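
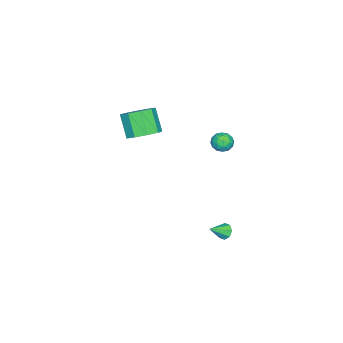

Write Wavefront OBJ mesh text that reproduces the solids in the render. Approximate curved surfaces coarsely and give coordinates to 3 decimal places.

v -4.1 1.538 0.723
v -3.682 1.789 1.187
v -3.258 1.371 0.053
v -2.84 1.622 0.517
v -3.142 1.03 0.622
v -3.663 1.133 1.036
v -3.277 2.027 0.204
v -3.798 2.13 0.618
v -3.174 2.091 0.866
v -3.09 1.475 1.124
v -3.85 1.685 0.116
v -3.766 1.069 0.374
v -3.965 1.678 1.014
v -2.975 1.482 0.226
v -3.153 1.134 0.288
v -2.907 1.282 0.561
v -3.954 1.292 0.925
v -3.708 1.44 1.197
v -3.39 0.994 0.866
v -3.232 1.72 0.043
v -2.986 1.868 0.315
v -4.033 1.878 0.679
v -3.787 2.026 0.952
v -3.55 2.166 0.374
v -3.42 2.003 1.098
v -2.925 1.905 0.704
v -3.183 2.143 0.52
v -3.489 2.203 0.763
v -3.371 1.641 1.249
v -2.876 1.543 0.856
v -3.054 1.195 0.917
v -3.36 1.256 1.161
v -3.072 1.819 1.061
v -4.064 1.617 0.384
v -3.569 1.519 -0.009
v -3.58 1.904 0.079
v -3.886 1.965 0.323
v -4.015 1.255 0.536
v -3.52 1.157 0.142
v -3.451 0.957 0.477
v -3.757 1.017 0.72
v -3.868 1.341 0.179
v -3.351 -3.053 -0.204
v -2.707 -2.529 0.406
v -3.366 -3.244 1.714
v -4.009 -3.767 1.104
v -3.3 -2.161 0.308
v -3.959 -2.875 1.617
v -3.916 -2.21 -0.029
v -4.575 -2.925 1.28
v -4.268 -2.653 -0.448
v -4.927 -3.368 0.86
v -4.191 -3.284 -0.753
v -4.85 -3.998 0.555
v -3.72 -3.806 -0.802
v -4.379 -4.52 0.507
v -3.077 -3.976 -0.57
v -3.736 -4.69 0.738
v -2.561 -3.714 -0.168
v -3.22 -4.428 1.141
v -2.415 -3.142 0.218
v -3.074 -3.857 1.526
v 1.306 3.851 -2.419
v 1.671 4.004 -2.756
v 2.094 3.329 -1.801
v 1.615 4.267 -2.462
v 1.378 4.286 -2.143
v 1.098 4.05 -1.986
v 0.94 3.698 -2.083
v 0.997 3.435 -2.376
v 1.234 3.416 -2.695
v 1.514 3.652 -2.852
f 1 38 17
f 38 12 41
f 17 41 6
f 38 41 17
f 1 17 13
f 17 6 18
f 13 18 2
f 17 18 13
f 1 13 22
f 13 2 23
f 22 23 8
f 13 23 22
f 1 22 34
f 22 8 37
f 34 37 11
f 22 37 34
f 1 34 38
f 34 11 42
f 38 42 12
f 34 42 38
f 2 18 29
f 18 6 32
f 29 32 10
f 18 32 29
f 6 41 19
f 41 12 40
f 19 40 5
f 41 40 19
f 12 42 39
f 42 11 35
f 39 35 3
f 42 35 39
f 11 37 36
f 37 8 24
f 36 24 7
f 37 24 36
f 8 23 28
f 23 2 25
f 28 25 9
f 23 25 28
f 4 30 16
f 30 10 31
f 16 31 5
f 30 31 16
f 4 16 14
f 16 5 15
f 14 15 3
f 16 15 14
f 4 14 21
f 14 3 20
f 21 20 7
f 14 20 21
f 4 21 26
f 21 7 27
f 26 27 9
f 21 27 26
f 4 26 30
f 26 9 33
f 30 33 10
f 26 33 30
f 5 31 19
f 31 10 32
f 19 32 6
f 31 32 19
f 3 15 39
f 15 5 40
f 39 40 12
f 15 40 39
f 7 20 36
f 20 3 35
f 36 35 11
f 20 35 36
f 9 27 28
f 27 7 24
f 28 24 8
f 27 24 28
f 10 33 29
f 33 9 25
f 29 25 2
f 33 25 29
f 44 43 47
f 44 47 45
f 45 47 48
f 45 48 46
f 47 43 49
f 47 49 48
f 48 49 50
f 48 50 46
f 49 43 51
f 49 51 50
f 50 51 52
f 50 52 46
f 51 43 53
f 51 53 52
f 52 53 54
f 52 54 46
f 53 43 55
f 53 55 54
f 54 55 56
f 54 56 46
f 55 43 57
f 55 57 56
f 56 57 58
f 56 58 46
f 57 43 59
f 57 59 58
f 58 59 60
f 58 60 46
f 59 43 61
f 59 61 60
f 60 61 62
f 60 62 46
f 61 43 44
f 61 44 62
f 62 44 45
f 62 45 46
f 64 63 66
f 64 66 65
f 66 63 67
f 66 67 65
f 67 63 68
f 67 68 65
f 68 63 69
f 68 69 65
f 69 63 70
f 69 70 65
f 70 63 71
f 70 71 65
f 71 63 72
f 71 72 65
f 72 63 64
f 72 64 65



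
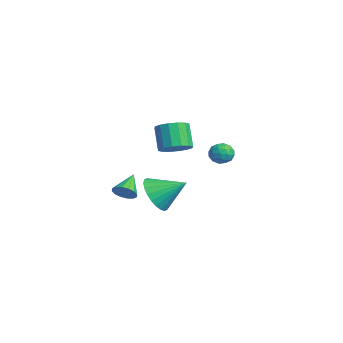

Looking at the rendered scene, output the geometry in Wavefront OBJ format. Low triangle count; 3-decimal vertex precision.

v 3.007 -2.735 -1.894
v 3.436 -2.655 -1.483
v 2.193 -2.105 -1.166
v 3.458 -2.409 -1.671
v 3.359 -2.25 -1.919
v 3.166 -2.221 -2.16
v 2.93 -2.329 -2.33
v 2.714 -2.546 -2.383
v 2.577 -2.814 -2.305
v 2.555 -3.06 -2.117
v 2.654 -3.219 -1.87
v 2.847 -3.248 -1.628
v 3.084 -3.14 -1.458
v 3.299 -2.923 -1.405
v -0.625 0.64 -0.941
v -0.234 -0.037 -0.663
v -1.003 0.003 0.518
v -1.395 0.68 0.241
v 0.001 0.293 -0.521
v -0.768 0.333 0.66
v 0.068 0.716 -0.491
v -0.701 0.756 0.69
v -0.05 1.119 -0.582
v -0.819 1.159 0.599
v -0.323 1.394 -0.769
v -1.092 1.433 0.412
v -0.677 1.466 -1.002
v -1.446 1.506 0.179
v -1.017 1.317 -1.218
v -1.786 1.357 -0.037
v -1.252 0.987 -1.36
v -2.021 1.027 -0.179
v -1.319 0.564 -1.39
v -2.088 0.604 -0.209
v -1.201 0.161 -1.299
v -1.97 0.201 -0.118
v -0.928 -0.113 -1.112
v -1.697 -0.074 0.069
v -0.574 -0.186 -0.879
v -1.343 -0.146 0.302
v -4.151 3.804 -3.207
v -3.684 4.302 -3.207
v -3.676 3.358 -2.313
v -3.209 3.856 -2.313
v -3.859 3.998 -2.158
v -4.153 4.274 -2.711
v -3.207 3.386 -2.809
v -3.501 3.662 -3.362
v -3.1 4.044 -2.961
v -3.503 4.422 -2.559
v -3.857 3.238 -2.961
v -4.26 3.616 -2.559
v -3.959 4.092 -3.285
v -3.401 3.568 -2.235
v -3.783 3.651 -2.144
v -3.508 3.944 -2.144
v -4.235 4.075 -2.994
v -3.96 4.368 -2.994
v -4.063 4.19 -2.377
v -3.4 3.292 -2.526
v -3.125 3.585 -2.526
v -3.852 3.716 -3.376
v -3.577 4.009 -3.376
v -3.297 3.47 -3.143
v -3.341 4.233 -3.141
v -3.062 3.971 -2.616
v -3.061 3.695 -2.907
v -3.234 3.857 -3.232
v -3.578 4.456 -2.904
v -3.299 4.193 -2.379
v -3.681 4.277 -2.288
v -3.854 4.439 -2.613
v -3.235 4.304 -2.76
v -4.061 3.467 -3.141
v -3.782 3.204 -2.616
v -3.506 3.221 -2.907
v -3.679 3.383 -3.232
v -4.298 3.689 -2.904
v -4.019 3.427 -2.379
v -4.126 3.803 -2.288
v -4.299 3.965 -2.613
v -4.125 3.356 -2.76
v -0.709 -0.292 -3.83
v 0.168 -0.302 -4.444
v -0.091 1.012 -2.97
v -0.079 -0.043 -4.659
v -0.422 0.178 -4.748
v -0.809 0.327 -4.697
v -1.18 0.383 -4.514
v -1.48 0.335 -4.227
v -1.662 0.192 -3.88
v -1.699 -0.025 -3.525
v -1.585 -0.282 -3.217
v -1.338 -0.541 -3.002
v -0.995 -0.762 -2.913
v -0.608 -0.912 -2.964
v -0.237 -0.967 -3.147
v 0.062 -0.919 -3.434
v 0.244 -0.776 -3.781
v 0.281 -0.559 -4.136
f 2 1 4
f 2 4 3
f 4 1 5
f 4 5 3
f 5 1 6
f 5 6 3
f 6 1 7
f 6 7 3
f 7 1 8
f 7 8 3
f 8 1 9
f 8 9 3
f 9 1 10
f 9 10 3
f 10 1 11
f 10 11 3
f 11 1 12
f 11 12 3
f 12 1 13
f 12 13 3
f 13 1 14
f 13 14 3
f 14 1 2
f 14 2 3
f 16 15 19
f 16 19 17
f 17 19 20
f 17 20 18
f 19 15 21
f 19 21 20
f 20 21 22
f 20 22 18
f 21 15 23
f 21 23 22
f 22 23 24
f 22 24 18
f 23 15 25
f 23 25 24
f 24 25 26
f 24 26 18
f 25 15 27
f 25 27 26
f 26 27 28
f 26 28 18
f 27 15 29
f 27 29 28
f 28 29 30
f 28 30 18
f 29 15 31
f 29 31 30
f 30 31 32
f 30 32 18
f 31 15 33
f 31 33 32
f 32 33 34
f 32 34 18
f 33 15 35
f 33 35 34
f 34 35 36
f 34 36 18
f 35 15 37
f 35 37 36
f 36 37 38
f 36 38 18
f 37 15 39
f 37 39 38
f 38 39 40
f 38 40 18
f 39 15 16
f 39 16 40
f 40 16 17
f 40 17 18
f 41 78 57
f 78 52 81
f 57 81 46
f 78 81 57
f 41 57 53
f 57 46 58
f 53 58 42
f 57 58 53
f 41 53 62
f 53 42 63
f 62 63 48
f 53 63 62
f 41 62 74
f 62 48 77
f 74 77 51
f 62 77 74
f 41 74 78
f 74 51 82
f 78 82 52
f 74 82 78
f 42 58 69
f 58 46 72
f 69 72 50
f 58 72 69
f 46 81 59
f 81 52 80
f 59 80 45
f 81 80 59
f 52 82 79
f 82 51 75
f 79 75 43
f 82 75 79
f 51 77 76
f 77 48 64
f 76 64 47
f 77 64 76
f 48 63 68
f 63 42 65
f 68 65 49
f 63 65 68
f 44 70 56
f 70 50 71
f 56 71 45
f 70 71 56
f 44 56 54
f 56 45 55
f 54 55 43
f 56 55 54
f 44 54 61
f 54 43 60
f 61 60 47
f 54 60 61
f 44 61 66
f 61 47 67
f 66 67 49
f 61 67 66
f 44 66 70
f 66 49 73
f 70 73 50
f 66 73 70
f 45 71 59
f 71 50 72
f 59 72 46
f 71 72 59
f 43 55 79
f 55 45 80
f 79 80 52
f 55 80 79
f 47 60 76
f 60 43 75
f 76 75 51
f 60 75 76
f 49 67 68
f 67 47 64
f 68 64 48
f 67 64 68
f 50 73 69
f 73 49 65
f 69 65 42
f 73 65 69
f 84 83 86
f 84 86 85
f 86 83 87
f 86 87 85
f 87 83 88
f 87 88 85
f 88 83 89
f 88 89 85
f 89 83 90
f 89 90 85
f 90 83 91
f 90 91 85
f 91 83 92
f 91 92 85
f 92 83 93
f 92 93 85
f 93 83 94
f 93 94 85
f 94 83 95
f 94 95 85
f 95 83 96
f 95 96 85
f 96 83 97
f 96 97 85
f 97 83 98
f 97 98 85
f 98 83 99
f 98 99 85
f 99 83 100
f 99 100 85
f 100 83 84
f 100 84 85



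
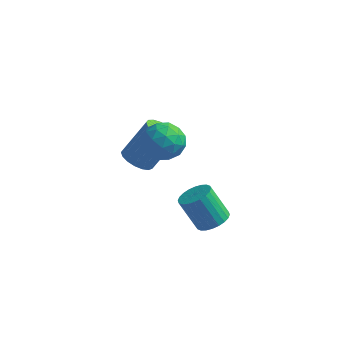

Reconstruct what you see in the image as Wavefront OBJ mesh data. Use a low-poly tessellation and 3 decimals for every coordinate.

v 2.792 -2.834 2.004
v 3.417 -2.524 2.374
v 2.553 -2.517 3.827
v 1.928 -2.826 3.456
v 3.268 -2.269 2.284
v 2.404 -2.262 3.737
v 3.047 -2.101 2.152
v 2.183 -2.093 3.604
v 2.787 -2.044 1.997
v 1.923 -2.036 3.449
v 2.527 -2.107 1.843
v 1.663 -2.1 3.295
v 2.308 -2.281 1.713
v 1.444 -2.273 3.166
v 2.163 -2.539 1.628
v 1.299 -2.531 3.08
v 2.113 -2.842 1.6
v 1.249 -2.834 3.052
v 2.167 -3.143 1.633
v 1.303 -3.136 3.086
v 2.316 -3.398 1.723
v 1.452 -3.391 3.176
v 2.537 -3.567 1.856
v 1.673 -3.559 3.308
v 2.797 -3.624 2.011
v 1.933 -3.616 3.463
v 3.057 -3.56 2.165
v 2.193 -3.553 3.617
v 3.276 -3.387 2.294
v 2.412 -3.379 3.747
v 3.421 -3.129 2.38
v 2.557 -3.121 3.832
v 3.471 -2.826 2.408
v 2.607 -2.818 3.86
v -2.956 2.13 0.223
v -2.21 1.754 0.018
v -1.298 2.575 1.832
v -2.044 2.95 2.037
v -2.187 2.124 -0.161
v -1.275 2.945 1.653
v -2.34 2.496 -0.252
v -1.428 3.316 1.562
v -2.634 2.783 -0.234
v -1.722 3.603 1.58
v -3.002 2.921 -0.112
v -2.09 3.741 1.702
v -3.359 2.877 0.088
v -2.447 3.698 1.902
v -3.624 2.662 0.318
v -2.713 3.483 2.132
v -3.736 2.326 0.526
v -2.824 3.146 2.341
v -3.67 1.944 0.666
v -2.758 2.765 2.48
v -3.439 1.605 0.703
v -2.527 2.426 2.517
v -3.098 1.386 0.631
v -2.186 2.207 2.445
v -2.725 1.338 0.465
v -1.813 2.158 2.279
v -2.404 1.47 0.244
v -1.492 2.291 2.058
v -1.497 0.605 3.394
v -0.588 1.078 3.712
v -0.912 -0.918 3.988
v -0.003 -0.445 4.306
v -0.926 -0.226 4.807
v -1.287 0.715 4.44
v -0.213 -0.555 3.26
v -0.574 0.386 2.893
v 0.205 0.361 3.629
v -0.235 0.564 4.585
v -1.265 -0.404 3.115
v -1.705 -0.201 4.071
v -1.094 0.975 3.501
v -0.406 -0.815 4.199
v -0.948 -0.686 4.493
v -0.414 -0.408 4.68
v -1.505 0.762 3.929
v -0.971 1.04 4.116
v -1.169 0.273 4.76
v -0.529 -0.88 3.584
v 0.005 -0.602 3.771
v -1.086 0.568 3.02
v -0.552 0.846 3.207
v -0.331 -0.113 2.94
v -0.093 0.832 3.639
v 0.25 -0.063 3.988
v 0.127 -0.128 3.373
v -0.085 0.425 3.158
v -0.352 0.951 4.201
v -0.009 0.056 4.55
v -0.551 0.185 4.845
v -0.763 0.738 4.629
v 0.114 0.53 4.152
v -1.491 0.104 3.15
v -1.148 -0.791 3.499
v -0.737 -0.578 3.071
v -0.949 -0.025 2.855
v -1.75 0.223 3.712
v -1.407 -0.672 4.061
v -1.415 -0.265 4.542
v -1.627 0.288 4.327
v -1.614 -0.37 3.548
f 2 1 5
f 2 5 3
f 3 5 6
f 3 6 4
f 5 1 7
f 5 7 6
f 6 7 8
f 6 8 4
f 7 1 9
f 7 9 8
f 8 9 10
f 8 10 4
f 9 1 11
f 9 11 10
f 10 11 12
f 10 12 4
f 11 1 13
f 11 13 12
f 12 13 14
f 12 14 4
f 13 1 15
f 13 15 14
f 14 15 16
f 14 16 4
f 15 1 17
f 15 17 16
f 16 17 18
f 16 18 4
f 17 1 19
f 17 19 18
f 18 19 20
f 18 20 4
f 19 1 21
f 19 21 20
f 20 21 22
f 20 22 4
f 21 1 23
f 21 23 22
f 22 23 24
f 22 24 4
f 23 1 25
f 23 25 24
f 24 25 26
f 24 26 4
f 25 1 27
f 25 27 26
f 26 27 28
f 26 28 4
f 27 1 29
f 27 29 28
f 28 29 30
f 28 30 4
f 29 1 31
f 29 31 30
f 30 31 32
f 30 32 4
f 31 1 33
f 31 33 32
f 32 33 34
f 32 34 4
f 33 1 2
f 33 2 34
f 34 2 3
f 34 3 4
f 36 35 39
f 36 39 37
f 37 39 40
f 37 40 38
f 39 35 41
f 39 41 40
f 40 41 42
f 40 42 38
f 41 35 43
f 41 43 42
f 42 43 44
f 42 44 38
f 43 35 45
f 43 45 44
f 44 45 46
f 44 46 38
f 45 35 47
f 45 47 46
f 46 47 48
f 46 48 38
f 47 35 49
f 47 49 48
f 48 49 50
f 48 50 38
f 49 35 51
f 49 51 50
f 50 51 52
f 50 52 38
f 51 35 53
f 51 53 52
f 52 53 54
f 52 54 38
f 53 35 55
f 53 55 54
f 54 55 56
f 54 56 38
f 55 35 57
f 55 57 56
f 56 57 58
f 56 58 38
f 57 35 59
f 57 59 58
f 58 59 60
f 58 60 38
f 59 35 61
f 59 61 60
f 60 61 62
f 60 62 38
f 61 35 36
f 61 36 62
f 62 36 37
f 62 37 38
f 63 100 79
f 100 74 103
f 79 103 68
f 100 103 79
f 63 79 75
f 79 68 80
f 75 80 64
f 79 80 75
f 63 75 84
f 75 64 85
f 84 85 70
f 75 85 84
f 63 84 96
f 84 70 99
f 96 99 73
f 84 99 96
f 63 96 100
f 96 73 104
f 100 104 74
f 96 104 100
f 64 80 91
f 80 68 94
f 91 94 72
f 80 94 91
f 68 103 81
f 103 74 102
f 81 102 67
f 103 102 81
f 74 104 101
f 104 73 97
f 101 97 65
f 104 97 101
f 73 99 98
f 99 70 86
f 98 86 69
f 99 86 98
f 70 85 90
f 85 64 87
f 90 87 71
f 85 87 90
f 66 92 78
f 92 72 93
f 78 93 67
f 92 93 78
f 66 78 76
f 78 67 77
f 76 77 65
f 78 77 76
f 66 76 83
f 76 65 82
f 83 82 69
f 76 82 83
f 66 83 88
f 83 69 89
f 88 89 71
f 83 89 88
f 66 88 92
f 88 71 95
f 92 95 72
f 88 95 92
f 67 93 81
f 93 72 94
f 81 94 68
f 93 94 81
f 65 77 101
f 77 67 102
f 101 102 74
f 77 102 101
f 69 82 98
f 82 65 97
f 98 97 73
f 82 97 98
f 71 89 90
f 89 69 86
f 90 86 70
f 89 86 90
f 72 95 91
f 95 71 87
f 91 87 64
f 95 87 91



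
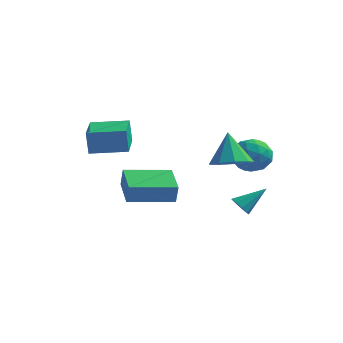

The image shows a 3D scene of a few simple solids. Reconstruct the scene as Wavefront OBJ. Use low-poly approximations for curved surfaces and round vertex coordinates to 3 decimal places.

v -1.074 -4.941 -0.429
v -0.874 -5.077 0.501
v -2.135 -3.627 -0.009
v -1.935 -3.763 0.92
v 0.555 -3.577 -0.58
v 0.755 -3.713 0.349
v -0.506 -2.263 -0.161
v -0.306 -2.399 0.769
v -3.049 -4.73 1.99
v -3.128 -4.804 3.195
v -3.817 -3.136 2.037
v -3.897 -3.211 3.242
v -1.503 -3.989 2.138
v -1.583 -4.064 3.343
v -2.272 -2.396 2.185
v -2.351 -2.47 3.39
v 2.438 -2.154 1.577
v 3.354 -2.315 1.886
v 2.002 -1.626 3.143
v 3.296 -1.687 1.658
v 2.836 -1.278 1.392
v 2.191 -1.278 1.213
v 1.661 -1.689 1.203
v 1.494 -2.317 1.369
v 1.77 -2.869 1.631
v 2.358 -3.086 1.868
v 2.983 -2.867 1.969
v 1.986 0.885 1.247
v 2.411 0.594 2.091
v 2.269 -0.554 0.609
v 2.694 -0.845 1.453
v 1.72 -0.683 1.421
v 1.545 0.207 1.815
v 3.135 -0.167 0.885
v 2.96 0.723 1.279
v 3.121 -0.055 1.867
v 2.246 -0.374 2.198
v 2.434 0.414 0.502
v 1.559 0.095 0.833
v 2.174 0.866 1.725
v 2.506 -0.826 0.975
v 1.934 -0.731 0.956
v 2.184 -0.901 1.452
v 1.664 0.638 1.563
v 1.914 0.467 2.059
v 1.508 -0.283 1.665
v 2.766 -0.427 0.641
v 3.016 -0.598 1.137
v 2.496 0.941 1.248
v 2.746 0.771 1.744
v 3.172 0.323 1.035
v 2.841 0.313 2.089
v 3.007 -0.532 1.714
v 3.267 -0.134 1.381
v 3.164 0.389 1.612
v 2.327 0.126 2.284
v 2.493 -0.72 1.909
v 1.92 -0.625 1.89
v 1.818 -0.102 2.122
v 2.744 -0.256 2.152
v 2.187 0.76 0.791
v 2.353 -0.086 0.416
v 2.862 0.142 0.578
v 2.76 0.665 0.81
v 1.673 0.572 0.986
v 1.839 -0.273 0.611
v 1.516 -0.349 1.088
v 1.413 0.174 1.319
v 1.936 0.296 0.548
v 2.487 -1.384 -1.228
v 2.969 -1.654 -1.402
v 3.313 -0.496 -0.312
v 2.896 -1.343 -1.637
v 2.631 -1.051 -1.681
v 2.298 -0.915 -1.512
v 2.054 -0.998 -1.211
v 2.012 -1.262 -0.918
v 2.192 -1.583 -0.769
v 2.51 -1.811 -0.836
v 2.817 -1.839 -1.086
f 2 4 1
f 5 2 1
f 1 4 3
f 3 5 1
f 2 8 4
f 6 2 5
f 6 8 2
f 4 8 3
f 7 5 3
f 3 8 7
f 7 6 5
f 8 6 7
f 10 12 9
f 13 10 9
f 9 12 11
f 11 13 9
f 10 16 12
f 14 10 13
f 14 16 10
f 12 16 11
f 15 13 11
f 11 16 15
f 15 14 13
f 16 14 15
f 18 17 20
f 18 20 19
f 20 17 21
f 20 21 19
f 21 17 22
f 21 22 19
f 22 17 23
f 22 23 19
f 23 17 24
f 23 24 19
f 24 17 25
f 24 25 19
f 25 17 26
f 25 26 19
f 26 17 27
f 26 27 19
f 27 17 18
f 27 18 19
f 28 65 44
f 65 39 68
f 44 68 33
f 65 68 44
f 28 44 40
f 44 33 45
f 40 45 29
f 44 45 40
f 28 40 49
f 40 29 50
f 49 50 35
f 40 50 49
f 28 49 61
f 49 35 64
f 61 64 38
f 49 64 61
f 28 61 65
f 61 38 69
f 65 69 39
f 61 69 65
f 29 45 56
f 45 33 59
f 56 59 37
f 45 59 56
f 33 68 46
f 68 39 67
f 46 67 32
f 68 67 46
f 39 69 66
f 69 38 62
f 66 62 30
f 69 62 66
f 38 64 63
f 64 35 51
f 63 51 34
f 64 51 63
f 35 50 55
f 50 29 52
f 55 52 36
f 50 52 55
f 31 57 43
f 57 37 58
f 43 58 32
f 57 58 43
f 31 43 41
f 43 32 42
f 41 42 30
f 43 42 41
f 31 41 48
f 41 30 47
f 48 47 34
f 41 47 48
f 31 48 53
f 48 34 54
f 53 54 36
f 48 54 53
f 31 53 57
f 53 36 60
f 57 60 37
f 53 60 57
f 32 58 46
f 58 37 59
f 46 59 33
f 58 59 46
f 30 42 66
f 42 32 67
f 66 67 39
f 42 67 66
f 34 47 63
f 47 30 62
f 63 62 38
f 47 62 63
f 36 54 55
f 54 34 51
f 55 51 35
f 54 51 55
f 37 60 56
f 60 36 52
f 56 52 29
f 60 52 56
f 71 70 73
f 71 73 72
f 73 70 74
f 73 74 72
f 74 70 75
f 74 75 72
f 75 70 76
f 75 76 72
f 76 70 77
f 76 77 72
f 77 70 78
f 77 78 72
f 78 70 79
f 78 79 72
f 79 70 80
f 79 80 72
f 80 70 71
f 80 71 72



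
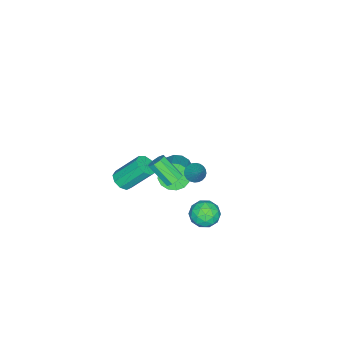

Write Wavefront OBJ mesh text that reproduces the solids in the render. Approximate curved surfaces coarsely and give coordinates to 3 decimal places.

v 0.519 -0.224 0.142
v 1.021 -0.38 0.017
v 0.943 -1.493 1.093
v 0.441 -1.336 1.218
v 1.014 -0.092 0.314
v 0.936 -1.205 1.39
v 0.717 0.118 0.51
v 0.639 -0.995 1.586
v 0.305 0.129 0.491
v 0.227 -0.984 1.567
v 0.017 -0.067 0.267
v -0.061 -1.18 1.343
v 0.024 -0.355 -0.03
v -0.054 -1.468 1.046
v 0.321 -0.565 -0.226
v 0.243 -1.678 0.85
v 0.733 -0.576 -0.207
v 0.655 -1.689 0.869
v -0.748 -4.078 -2.967
v -0.094 -3.861 -2.921
v -0.599 -2.664 -1.427
v -1.252 -2.882 -1.473
v -0.335 -3.587 -3.221
v -0.84 -2.39 -1.727
v -0.769 -3.544 -3.403
v -1.274 -2.347 -1.908
v -1.192 -3.75 -3.38
v -1.697 -2.553 -1.886
v -1.408 -4.111 -3.165
v -1.913 -2.914 -1.67
v -1.315 -4.456 -2.857
v -1.819 -3.259 -1.362
v -0.956 -4.624 -2.6
v -1.461 -3.428 -1.106
v -0.5 -4.538 -2.516
v -1.005 -3.341 -1.021
v -0.159 -4.236 -2.642
v -0.664 -3.039 -1.148
v 1.316 2.712 -0.234
v 1.961 2.739 -0.806
v 2.079 1.881 0.586
v 2.724 1.908 0.014
v 2.519 2.613 0.466
v 2.048 3.127 -0.041
v 1.992 1.493 -0.179
v 1.521 2.007 -0.686
v 2.378 1.985 -0.772
v 2.704 2.677 -0.374
v 1.336 1.943 0.154
v 1.662 2.635 0.552
v 1.571 2.799 -0.592
v 2.469 1.821 0.372
v 2.348 2.236 0.638
v 2.727 2.252 0.301
v 1.623 3.027 -0.143
v 2.001 3.042 -0.479
v 2.33 2.968 0.269
v 2.039 1.578 0.259
v 2.417 1.593 -0.077
v 1.313 2.368 -0.521
v 1.692 2.384 -0.858
v 1.71 1.652 -0.489
v 2.196 2.371 -0.909
v 2.644 1.883 -0.426
v 2.215 1.639 -0.54
v 1.937 1.941 -0.838
v 2.387 2.778 -0.674
v 2.836 2.289 -0.192
v 2.715 2.704 0.073
v 2.438 3.006 -0.225
v 2.633 2.335 -0.654
v 1.204 2.331 -0.028
v 1.653 1.842 0.454
v 1.602 1.614 0.005
v 1.325 1.916 -0.293
v 1.396 2.737 0.206
v 1.844 2.249 0.689
v 2.103 2.679 0.618
v 1.825 2.981 0.32
v 1.407 2.285 0.434
v 2.211 1.853 3.38
v 2.706 1.639 3.194
v 2.889 2.567 4.36
v 2.689 1.823 3.071
v 2.6 2.012 2.995
v 2.452 2.177 2.977
v 2.267 2.292 3.021
v 2.073 2.341 3.119
v 1.901 2.315 3.257
v 1.775 2.218 3.414
v 1.717 2.066 3.565
v 1.733 1.882 3.688
v 1.822 1.693 3.764
v 1.971 1.528 3.782
v 2.156 1.413 3.738
v 2.349 1.365 3.64
v 2.522 1.391 3.502
v 2.647 1.487 3.345
v -3.644 -2.318 -3.672
v -3.109 -2.814 -4.183
v -1.542 -2.138 -3.199
v -2.076 -1.642 -2.688
v -3.145 -2.411 -4.403
v -1.577 -1.735 -3.419
v -3.314 -1.983 -4.428
v -1.746 -1.307 -3.444
v -3.571 -1.645 -4.25
v -2.004 -0.969 -3.266
v -3.848 -1.487 -3.917
v -2.281 -0.811 -2.933
v -4.07 -1.552 -3.519
v -2.503 -0.876 -2.535
v -4.178 -1.822 -3.161
v -2.611 -1.146 -2.177
v -4.143 -2.225 -2.941
v -2.575 -1.549 -1.957
v -3.974 -2.653 -2.916
v -2.406 -1.977 -1.932
v -3.716 -2.991 -3.094
v -2.149 -2.315 -2.11
v -3.439 -3.149 -3.427
v -1.872 -2.473 -2.443
v -3.217 -3.084 -3.825
v -1.65 -2.408 -2.841
f 2 1 5
f 2 5 3
f 3 5 6
f 3 6 4
f 5 1 7
f 5 7 6
f 6 7 8
f 6 8 4
f 7 1 9
f 7 9 8
f 8 9 10
f 8 10 4
f 9 1 11
f 9 11 10
f 10 11 12
f 10 12 4
f 11 1 13
f 11 13 12
f 12 13 14
f 12 14 4
f 13 1 15
f 13 15 14
f 14 15 16
f 14 16 4
f 15 1 17
f 15 17 16
f 16 17 18
f 16 18 4
f 17 1 2
f 17 2 18
f 18 2 3
f 18 3 4
f 20 19 23
f 20 23 21
f 21 23 24
f 21 24 22
f 23 19 25
f 23 25 24
f 24 25 26
f 24 26 22
f 25 19 27
f 25 27 26
f 26 27 28
f 26 28 22
f 27 19 29
f 27 29 28
f 28 29 30
f 28 30 22
f 29 19 31
f 29 31 30
f 30 31 32
f 30 32 22
f 31 19 33
f 31 33 32
f 32 33 34
f 32 34 22
f 33 19 35
f 33 35 34
f 34 35 36
f 34 36 22
f 35 19 37
f 35 37 36
f 36 37 38
f 36 38 22
f 37 19 20
f 37 20 38
f 38 20 21
f 38 21 22
f 39 76 55
f 76 50 79
f 55 79 44
f 76 79 55
f 39 55 51
f 55 44 56
f 51 56 40
f 55 56 51
f 39 51 60
f 51 40 61
f 60 61 46
f 51 61 60
f 39 60 72
f 60 46 75
f 72 75 49
f 60 75 72
f 39 72 76
f 72 49 80
f 76 80 50
f 72 80 76
f 40 56 67
f 56 44 70
f 67 70 48
f 56 70 67
f 44 79 57
f 79 50 78
f 57 78 43
f 79 78 57
f 50 80 77
f 80 49 73
f 77 73 41
f 80 73 77
f 49 75 74
f 75 46 62
f 74 62 45
f 75 62 74
f 46 61 66
f 61 40 63
f 66 63 47
f 61 63 66
f 42 68 54
f 68 48 69
f 54 69 43
f 68 69 54
f 42 54 52
f 54 43 53
f 52 53 41
f 54 53 52
f 42 52 59
f 52 41 58
f 59 58 45
f 52 58 59
f 42 59 64
f 59 45 65
f 64 65 47
f 59 65 64
f 42 64 68
f 64 47 71
f 68 71 48
f 64 71 68
f 43 69 57
f 69 48 70
f 57 70 44
f 69 70 57
f 41 53 77
f 53 43 78
f 77 78 50
f 53 78 77
f 45 58 74
f 58 41 73
f 74 73 49
f 58 73 74
f 47 65 66
f 65 45 62
f 66 62 46
f 65 62 66
f 48 71 67
f 71 47 63
f 67 63 40
f 71 63 67
f 82 81 84
f 82 84 83
f 84 81 85
f 84 85 83
f 85 81 86
f 85 86 83
f 86 81 87
f 86 87 83
f 87 81 88
f 87 88 83
f 88 81 89
f 88 89 83
f 89 81 90
f 89 90 83
f 90 81 91
f 90 91 83
f 91 81 92
f 91 92 83
f 92 81 93
f 92 93 83
f 93 81 94
f 93 94 83
f 94 81 95
f 94 95 83
f 95 81 96
f 95 96 83
f 96 81 97
f 96 97 83
f 97 81 98
f 97 98 83
f 98 81 82
f 98 82 83
f 100 99 103
f 100 103 101
f 101 103 104
f 101 104 102
f 103 99 105
f 103 105 104
f 104 105 106
f 104 106 102
f 105 99 107
f 105 107 106
f 106 107 108
f 106 108 102
f 107 99 109
f 107 109 108
f 108 109 110
f 108 110 102
f 109 99 111
f 109 111 110
f 110 111 112
f 110 112 102
f 111 99 113
f 111 113 112
f 112 113 114
f 112 114 102
f 113 99 115
f 113 115 114
f 114 115 116
f 114 116 102
f 115 99 117
f 115 117 116
f 116 117 118
f 116 118 102
f 117 99 119
f 117 119 118
f 118 119 120
f 118 120 102
f 119 99 121
f 119 121 120
f 120 121 122
f 120 122 102
f 121 99 123
f 121 123 122
f 122 123 124
f 122 124 102
f 123 99 100
f 123 100 124
f 124 100 101
f 124 101 102



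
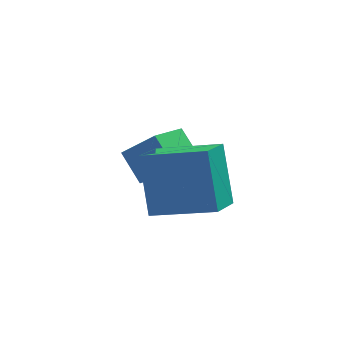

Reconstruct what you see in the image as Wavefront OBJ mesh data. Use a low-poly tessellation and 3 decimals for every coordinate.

v -2.083 0.464 -4.689
v -2.974 -0.743 -3.933
v -2.626 1.334 -3.94
v -3.517 0.127 -3.184
v -1.043 0.293 -3.736
v -1.934 -0.914 -2.98
v -1.586 1.163 -2.987
v -2.477 -0.044 -2.231
v -2.794 -3.175 -3.202
v -3.029 -1.968 -1.438
v -2.245 -2.07 -3.885
v -2.479 -0.863 -2.121
v -0.801 -3.757 -2.539
v -1.035 -2.55 -0.775
v -0.251 -2.652 -3.222
v -0.486 -1.445 -1.458
f 2 4 1
f 5 2 1
f 1 4 3
f 3 5 1
f 2 8 4
f 6 2 5
f 6 8 2
f 4 8 3
f 7 5 3
f 3 8 7
f 7 6 5
f 8 6 7
f 10 12 9
f 13 10 9
f 9 12 11
f 11 13 9
f 10 16 12
f 14 10 13
f 14 16 10
f 12 16 11
f 15 13 11
f 11 16 15
f 15 14 13
f 16 14 15



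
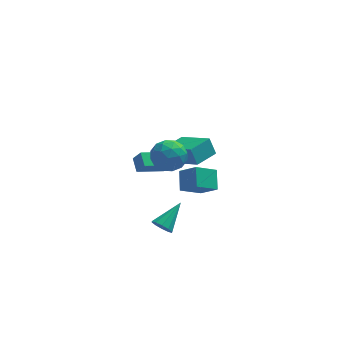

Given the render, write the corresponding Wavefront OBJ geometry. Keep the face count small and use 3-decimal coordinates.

v -1.173 -0.392 -0.003
v -1.348 0.372 0.44
v 0.24 0.233 -0.521
v 0.065 0.996 -0.079
v -0.765 -0.716 0.719
v -0.94 0.047 1.161
v 0.648 -0.092 0.2
v 0.473 0.672 0.643
v 1.962 -3.747 1.045
v 0.906 -4.251 1.719
v 1.969 -2.808 1.76
v 0.913 -3.312 2.433
v 2.747 -4.348 1.827
v 1.691 -4.852 2.5
v 2.754 -3.409 2.541
v 1.698 -3.913 3.215
v 0.059 -2.379 -2.823
v 0.368 -2.869 -2.55
v 1.061 -1.221 -1.877
v 0.564 -2.769 -2.879
v 0.566 -2.52 -3.187
v 0.375 -2.218 -3.355
v 0.064 -1.977 -3.321
v -0.25 -1.889 -3.096
v -0.445 -1.989 -2.766
v -0.448 -2.238 -2.459
v -0.257 -2.541 -2.29
v 0.055 -2.782 -2.325
v 0.798 -2.51 2.664
v 1.311 -3.208 3.162
v -0.491 -2.792 3.598
v 0.022 -3.49 4.096
v 0.267 -2.526 4.191
v 1.064 -2.352 3.614
v -0.244 -3.648 3.146
v 0.553 -3.474 2.569
v 0.667 -3.911 3.46
v 0.983 -3.218 4.106
v -0.163 -2.782 2.654
v 0.153 -2.089 3.3
v 1.168 -2.835 2.831
v -0.348 -3.165 3.929
v -0.203 -2.599 3.984
v 0.098 -3.009 4.277
v 1.023 -2.331 3.097
v 1.324 -2.742 3.39
v 0.711 -2.341 3.994
v -0.504 -3.258 3.37
v -0.203 -3.669 3.663
v 0.722 -2.991 2.483
v 1.023 -3.401 2.776
v 0.109 -3.659 2.766
v 1.091 -3.658 3.299
v 0.333 -3.823 3.848
v 0.176 -3.916 3.289
v 0.645 -3.814 2.95
v 1.276 -3.25 3.679
v 0.519 -3.416 4.227
v 0.663 -2.849 4.283
v 1.131 -2.747 3.944
v 0.898 -3.664 3.854
v 0.301 -2.584 2.533
v -0.456 -2.75 3.081
v -0.311 -3.253 2.816
v 0.157 -3.151 2.477
v 0.487 -2.177 2.912
v -0.271 -2.342 3.461
v 0.175 -2.186 3.81
v 0.644 -2.084 3.471
v -0.078 -2.336 2.906
v 0.615 2.344 -1.591
v 0.28 2.66 -0.614
v 1.641 3.411 -1.584
v 1.306 3.727 -0.607
v 2.014 0.993 -0.673
v 1.679 1.309 0.304
v 3.04 2.06 -0.666
v 2.705 2.376 0.311
f 2 4 1
f 5 2 1
f 1 4 3
f 3 5 1
f 2 8 4
f 6 2 5
f 6 8 2
f 4 8 3
f 7 5 3
f 3 8 7
f 7 6 5
f 8 6 7
f 10 12 9
f 13 10 9
f 9 12 11
f 11 13 9
f 10 16 12
f 14 10 13
f 14 16 10
f 12 16 11
f 15 13 11
f 11 16 15
f 15 14 13
f 16 14 15
f 18 17 20
f 18 20 19
f 20 17 21
f 20 21 19
f 21 17 22
f 21 22 19
f 22 17 23
f 22 23 19
f 23 17 24
f 23 24 19
f 24 17 25
f 24 25 19
f 25 17 26
f 25 26 19
f 26 17 27
f 26 27 19
f 27 17 28
f 27 28 19
f 28 17 18
f 28 18 19
f 29 66 45
f 66 40 69
f 45 69 34
f 66 69 45
f 29 45 41
f 45 34 46
f 41 46 30
f 45 46 41
f 29 41 50
f 41 30 51
f 50 51 36
f 41 51 50
f 29 50 62
f 50 36 65
f 62 65 39
f 50 65 62
f 29 62 66
f 62 39 70
f 66 70 40
f 62 70 66
f 30 46 57
f 46 34 60
f 57 60 38
f 46 60 57
f 34 69 47
f 69 40 68
f 47 68 33
f 69 68 47
f 40 70 67
f 70 39 63
f 67 63 31
f 70 63 67
f 39 65 64
f 65 36 52
f 64 52 35
f 65 52 64
f 36 51 56
f 51 30 53
f 56 53 37
f 51 53 56
f 32 58 44
f 58 38 59
f 44 59 33
f 58 59 44
f 32 44 42
f 44 33 43
f 42 43 31
f 44 43 42
f 32 42 49
f 42 31 48
f 49 48 35
f 42 48 49
f 32 49 54
f 49 35 55
f 54 55 37
f 49 55 54
f 32 54 58
f 54 37 61
f 58 61 38
f 54 61 58
f 33 59 47
f 59 38 60
f 47 60 34
f 59 60 47
f 31 43 67
f 43 33 68
f 67 68 40
f 43 68 67
f 35 48 64
f 48 31 63
f 64 63 39
f 48 63 64
f 37 55 56
f 55 35 52
f 56 52 36
f 55 52 56
f 38 61 57
f 61 37 53
f 57 53 30
f 61 53 57
f 72 74 71
f 75 72 71
f 71 74 73
f 73 75 71
f 72 78 74
f 76 72 75
f 76 78 72
f 74 78 73
f 77 75 73
f 73 78 77
f 77 76 75
f 78 76 77



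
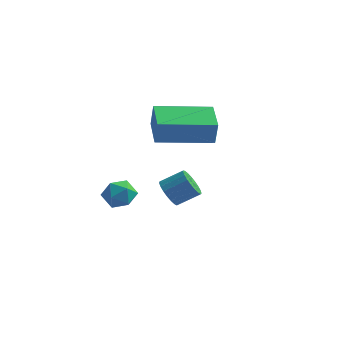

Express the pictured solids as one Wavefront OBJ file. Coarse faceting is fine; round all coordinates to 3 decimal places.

v 1.221 3.681 -2.242
v 1.646 3.316 -2.507
v 2.365 3.773 -1.982
v 1.939 4.139 -1.718
v 1.638 3.516 -2.67
v 2.357 3.973 -2.145
v 1.558 3.744 -2.759
v 2.276 4.201 -2.234
v 1.419 3.962 -2.758
v 2.138 4.419 -2.234
v 1.247 4.131 -2.669
v 1.965 4.588 -2.144
v 1.069 4.222 -2.505
v 1.787 4.679 -1.981
v 0.918 4.22 -2.297
v 1.636 4.677 -1.772
v 0.819 4.124 -2.078
v 1.538 4.582 -1.554
v 0.79 3.953 -1.888
v 1.508 4.41 -1.364
v 0.835 3.734 -1.76
v 1.553 4.191 -1.235
v 0.947 3.506 -1.714
v 1.665 3.963 -1.19
v 1.106 3.309 -1.76
v 1.825 3.766 -1.236
v 1.285 3.176 -1.89
v 2.004 3.633 -1.365
v 1.453 3.13 -2.08
v 2.171 3.587 -1.555
v 1.581 3.18 -2.298
v 2.299 3.637 -1.774
v 2.164 0.846 1.793
v 2.33 0.731 2.721
v 1.444 1.933 2.056
v 1.61 1.818 2.985
v 3.85 2.002 1.635
v 4.016 1.887 2.564
v 3.13 3.089 1.899
v 3.296 2.974 2.827
v 0.726 0.346 -0.331
v 1.316 0.431 -0.042
v 1.164 -0.351 -1.018
v 1.754 -0.266 -0.729
v 1.267 -0.577 -0.403
v 0.997 -0.146 0.021
v 1.483 0.226 -1.081
v 1.213 0.657 -0.657
v 1.784 0.357 -0.506
v 1.651 -0.139 -0.087
v 0.829 0.219 -0.973
v 0.696 -0.277 -0.554
f 2 1 5
f 2 5 3
f 3 5 6
f 3 6 4
f 5 1 7
f 5 7 6
f 6 7 8
f 6 8 4
f 7 1 9
f 7 9 8
f 8 9 10
f 8 10 4
f 9 1 11
f 9 11 10
f 10 11 12
f 10 12 4
f 11 1 13
f 11 13 12
f 12 13 14
f 12 14 4
f 13 1 15
f 13 15 14
f 14 15 16
f 14 16 4
f 15 1 17
f 15 17 16
f 16 17 18
f 16 18 4
f 17 1 19
f 17 19 18
f 18 19 20
f 18 20 4
f 19 1 21
f 19 21 20
f 20 21 22
f 20 22 4
f 21 1 23
f 21 23 22
f 22 23 24
f 22 24 4
f 23 1 25
f 23 25 24
f 24 25 26
f 24 26 4
f 25 1 27
f 25 27 26
f 26 27 28
f 26 28 4
f 27 1 29
f 27 29 28
f 28 29 30
f 28 30 4
f 29 1 31
f 29 31 30
f 30 31 32
f 30 32 4
f 31 1 2
f 31 2 32
f 32 2 3
f 32 3 4
f 34 36 33
f 37 34 33
f 33 36 35
f 35 37 33
f 34 40 36
f 38 34 37
f 38 40 34
f 36 40 35
f 39 37 35
f 35 40 39
f 39 38 37
f 40 38 39
f 41 52 46
f 41 46 42
f 41 42 48
f 41 48 51
f 41 51 52
f 42 46 50
f 46 52 45
f 52 51 43
f 51 48 47
f 48 42 49
f 44 50 45
f 44 45 43
f 44 43 47
f 44 47 49
f 44 49 50
f 45 50 46
f 43 45 52
f 47 43 51
f 49 47 48
f 50 49 42



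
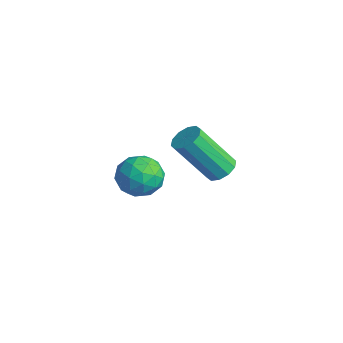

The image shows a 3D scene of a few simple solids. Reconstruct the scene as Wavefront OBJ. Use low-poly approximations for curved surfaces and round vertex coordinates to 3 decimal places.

v 3.383 -3.379 -1.32
v 3.935 -3.317 -1.803
v 2.885 -4.223 -1.997
v 3.437 -4.161 -2.48
v 3.562 -4.448 -1.814
v 3.869 -3.926 -1.396
v 2.951 -3.614 -2.404
v 3.258 -3.092 -1.986
v 3.667 -3.462 -2.473
v 4.045 -3.977 -2.108
v 2.775 -3.563 -1.692
v 3.153 -4.078 -1.327
v 3.702 -3.274 -1.502
v 3.118 -4.266 -2.298
v 3.191 -4.435 -1.907
v 3.515 -4.398 -2.191
v 3.664 -3.632 -1.262
v 3.988 -3.595 -1.546
v 3.769 -4.26 -1.553
v 2.832 -3.945 -2.254
v 3.156 -3.908 -2.538
v 3.305 -3.142 -1.609
v 3.629 -3.105 -1.893
v 3.051 -3.28 -2.247
v 3.87 -3.322 -2.18
v 3.577 -3.818 -2.578
v 3.291 -3.497 -2.533
v 3.472 -3.19 -2.287
v 4.092 -3.625 -1.965
v 3.799 -4.121 -2.364
v 3.873 -4.29 -1.972
v 4.053 -3.984 -1.726
v 3.935 -3.71 -2.359
v 3.021 -3.419 -1.436
v 2.728 -3.915 -1.835
v 2.767 -3.556 -2.074
v 2.947 -3.25 -1.828
v 3.243 -3.722 -1.222
v 2.95 -4.218 -1.62
v 3.348 -4.35 -1.513
v 3.529 -4.043 -1.267
v 2.885 -3.83 -1.441
v 1.512 -0.113 -4.234
v 1.952 -0.42 -4.294
v 1.488 -1.374 -2.827
v 1.048 -1.067 -2.766
v 2.033 -0.161 -4.1
v 1.569 -1.114 -2.633
v 1.915 0.116 -3.957
v 1.451 -0.837 -2.49
v 1.643 0.306 -3.92
v 1.179 -0.647 -2.453
v 1.321 0.336 -4.002
v 0.857 -0.618 -2.535
v 1.072 0.194 -4.173
v 0.608 -0.76 -2.706
v 0.991 -0.066 -4.367
v 0.527 -1.019 -2.9
v 1.109 -0.343 -4.51
v 0.645 -1.296 -3.043
v 1.381 -0.533 -4.547
v 0.917 -1.486 -3.08
v 1.703 -0.562 -4.465
v 1.239 -1.516 -2.998
f 1 38 17
f 38 12 41
f 17 41 6
f 38 41 17
f 1 17 13
f 17 6 18
f 13 18 2
f 17 18 13
f 1 13 22
f 13 2 23
f 22 23 8
f 13 23 22
f 1 22 34
f 22 8 37
f 34 37 11
f 22 37 34
f 1 34 38
f 34 11 42
f 38 42 12
f 34 42 38
f 2 18 29
f 18 6 32
f 29 32 10
f 18 32 29
f 6 41 19
f 41 12 40
f 19 40 5
f 41 40 19
f 12 42 39
f 42 11 35
f 39 35 3
f 42 35 39
f 11 37 36
f 37 8 24
f 36 24 7
f 37 24 36
f 8 23 28
f 23 2 25
f 28 25 9
f 23 25 28
f 4 30 16
f 30 10 31
f 16 31 5
f 30 31 16
f 4 16 14
f 16 5 15
f 14 15 3
f 16 15 14
f 4 14 21
f 14 3 20
f 21 20 7
f 14 20 21
f 4 21 26
f 21 7 27
f 26 27 9
f 21 27 26
f 4 26 30
f 26 9 33
f 30 33 10
f 26 33 30
f 5 31 19
f 31 10 32
f 19 32 6
f 31 32 19
f 3 15 39
f 15 5 40
f 39 40 12
f 15 40 39
f 7 20 36
f 20 3 35
f 36 35 11
f 20 35 36
f 9 27 28
f 27 7 24
f 28 24 8
f 27 24 28
f 10 33 29
f 33 9 25
f 29 25 2
f 33 25 29
f 44 43 47
f 44 47 45
f 45 47 48
f 45 48 46
f 47 43 49
f 47 49 48
f 48 49 50
f 48 50 46
f 49 43 51
f 49 51 50
f 50 51 52
f 50 52 46
f 51 43 53
f 51 53 52
f 52 53 54
f 52 54 46
f 53 43 55
f 53 55 54
f 54 55 56
f 54 56 46
f 55 43 57
f 55 57 56
f 56 57 58
f 56 58 46
f 57 43 59
f 57 59 58
f 58 59 60
f 58 60 46
f 59 43 61
f 59 61 60
f 60 61 62
f 60 62 46
f 61 43 63
f 61 63 62
f 62 63 64
f 62 64 46
f 63 43 44
f 63 44 64
f 64 44 45
f 64 45 46



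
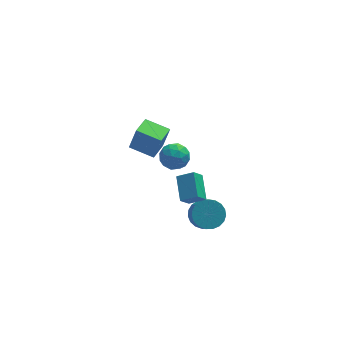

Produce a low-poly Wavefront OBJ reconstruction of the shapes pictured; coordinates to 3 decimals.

v 0.639 -1.991 -0.501
v 1.089 -1.424 0.017
v 1.051 -2.623 1.36
v 0.601 -3.189 0.841
v 0.738 -1.332 0.09
v 0.7 -2.531 1.432
v 0.37 -1.354 0.06
v 0.332 -2.553 1.402
v 0.048 -1.486 -0.067
v 0.01 -2.685 1.275
v -0.171 -1.705 -0.269
v -0.21 -2.904 1.073
v -0.25 -1.973 -0.511
v -0.289 -3.172 0.831
v -0.176 -2.245 -0.752
v -0.215 -3.444 0.591
v 0.039 -2.472 -0.949
v 0.001 -3.671 0.394
v 0.359 -2.617 -1.068
v 0.32 -3.815 0.274
v 0.726 -2.653 -1.09
v 0.688 -3.851 0.253
v 1.079 -2.574 -1.01
v 1.04 -3.773 0.333
v 1.356 -2.395 -0.841
v 1.317 -3.593 0.501
v 1.508 -2.146 -0.614
v 1.47 -3.344 0.728
v 1.511 -1.87 -0.368
v 1.472 -3.068 0.974
v 1.363 -1.615 -0.144
v 1.324 -2.813 1.198
v -0.21 -4.203 3.696
v -0.145 -2.857 4.356
v -1.05 -3.924 3.209
v -0.985 -2.578 3.869
v 0.305 -3.882 2.991
v 0.37 -2.536 3.651
v -0.535 -3.603 2.504
v -0.47 -2.257 3.164
v -1.218 2.6 0.129
v -0.8 2.653 1.516
v -2.428 3.422 0.462
v -2.009 3.476 1.849
v -0.511 3.744 -0.129
v -0.092 3.798 1.258
v -1.72 4.567 0.204
v -1.302 4.62 1.591
v -1.383 -0.111 2.722
v -0.793 0.482 2.514
v -0.427 -0.802 3.466
v 0.163 -0.209 3.258
v -0.487 -0.003 3.785
v -1.078 0.424 3.325
v -0.142 -0.744 2.655
v -0.733 -0.317 2.195
v -0.026 0.091 2.472
v -0.239 0.549 3.171
v -0.981 -0.869 2.809
v -1.194 -0.411 3.508
v -1.172 0.246 2.553
v -0.048 -0.566 3.427
v -0.43 -0.445 3.737
v -0.083 -0.096 3.615
v -1.34 0.212 3.03
v -0.993 0.56 2.907
v -0.813 0.275 3.655
v -0.227 -0.88 3.073
v 0.12 -0.532 2.95
v -1.137 -0.224 2.365
v -0.79 0.125 2.243
v -0.407 -0.595 2.325
v -0.375 0.365 2.406
v 0.188 -0.041 2.843
v 0.008 -0.355 2.488
v -0.339 -0.105 2.218
v -0.5 0.634 2.816
v 0.063 0.228 3.254
v -0.32 0.349 3.564
v -0.667 0.6 3.294
v -0.049 0.404 2.792
v -1.283 -0.548 2.726
v -0.72 -0.954 3.164
v -0.553 -0.92 2.686
v -0.9 -0.669 2.416
v -1.408 -0.279 3.137
v -0.845 -0.685 3.574
v -0.881 -0.215 3.762
v -1.228 0.035 3.492
v -1.171 -0.724 3.188
f 2 1 5
f 2 5 3
f 3 5 6
f 3 6 4
f 5 1 7
f 5 7 6
f 6 7 8
f 6 8 4
f 7 1 9
f 7 9 8
f 8 9 10
f 8 10 4
f 9 1 11
f 9 11 10
f 10 11 12
f 10 12 4
f 11 1 13
f 11 13 12
f 12 13 14
f 12 14 4
f 13 1 15
f 13 15 14
f 14 15 16
f 14 16 4
f 15 1 17
f 15 17 16
f 16 17 18
f 16 18 4
f 17 1 19
f 17 19 18
f 18 19 20
f 18 20 4
f 19 1 21
f 19 21 20
f 20 21 22
f 20 22 4
f 21 1 23
f 21 23 22
f 22 23 24
f 22 24 4
f 23 1 25
f 23 25 24
f 24 25 26
f 24 26 4
f 25 1 27
f 25 27 26
f 26 27 28
f 26 28 4
f 27 1 29
f 27 29 28
f 28 29 30
f 28 30 4
f 29 1 31
f 29 31 30
f 30 31 32
f 30 32 4
f 31 1 2
f 31 2 32
f 32 2 3
f 32 3 4
f 34 36 33
f 37 34 33
f 33 36 35
f 35 37 33
f 34 40 36
f 38 34 37
f 38 40 34
f 36 40 35
f 39 37 35
f 35 40 39
f 39 38 37
f 40 38 39
f 42 44 41
f 45 42 41
f 41 44 43
f 43 45 41
f 42 48 44
f 46 42 45
f 46 48 42
f 44 48 43
f 47 45 43
f 43 48 47
f 47 46 45
f 48 46 47
f 49 86 65
f 86 60 89
f 65 89 54
f 86 89 65
f 49 65 61
f 65 54 66
f 61 66 50
f 65 66 61
f 49 61 70
f 61 50 71
f 70 71 56
f 61 71 70
f 49 70 82
f 70 56 85
f 82 85 59
f 70 85 82
f 49 82 86
f 82 59 90
f 86 90 60
f 82 90 86
f 50 66 77
f 66 54 80
f 77 80 58
f 66 80 77
f 54 89 67
f 89 60 88
f 67 88 53
f 89 88 67
f 60 90 87
f 90 59 83
f 87 83 51
f 90 83 87
f 59 85 84
f 85 56 72
f 84 72 55
f 85 72 84
f 56 71 76
f 71 50 73
f 76 73 57
f 71 73 76
f 52 78 64
f 78 58 79
f 64 79 53
f 78 79 64
f 52 64 62
f 64 53 63
f 62 63 51
f 64 63 62
f 52 62 69
f 62 51 68
f 69 68 55
f 62 68 69
f 52 69 74
f 69 55 75
f 74 75 57
f 69 75 74
f 52 74 78
f 74 57 81
f 78 81 58
f 74 81 78
f 53 79 67
f 79 58 80
f 67 80 54
f 79 80 67
f 51 63 87
f 63 53 88
f 87 88 60
f 63 88 87
f 55 68 84
f 68 51 83
f 84 83 59
f 68 83 84
f 57 75 76
f 75 55 72
f 76 72 56
f 75 72 76
f 58 81 77
f 81 57 73
f 77 73 50
f 81 73 77



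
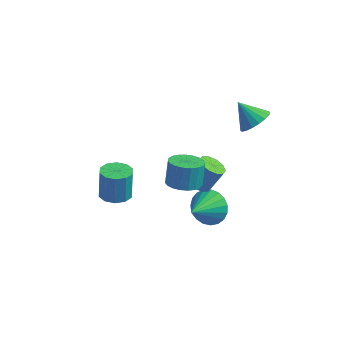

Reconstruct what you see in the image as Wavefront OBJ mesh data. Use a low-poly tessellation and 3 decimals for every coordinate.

v 1.247 0.015 -3.497
v 1.928 -0.497 -4.04
v 0.933 -1.475 -2.483
v 2.164 -0.337 -3.731
v 2.242 -0.116 -3.383
v 2.147 0.128 -3.054
v 1.897 0.352 -2.802
v 1.535 0.518 -2.67
v 1.123 0.597 -2.681
v 0.732 0.575 -2.833
v 0.43 0.457 -3.1
v 0.269 0.263 -3.436
v 0.278 0.025 -3.782
v 0.454 -0.214 -4.079
v 0.767 -0.413 -4.276
v 1.163 -0.539 -4.337
v 1.573 -0.568 -4.254
v 0.538 0.293 -2.03
v 0.976 -0.277 -1.982
v 1.52 0.238 -0.823
v 1.082 0.807 -0.87
v 1.184 0.037 -2.219
v 1.728 0.552 -1.06
v 1.145 0.449 -2.384
v 1.689 0.964 -1.224
v 0.875 0.801 -2.413
v 1.418 1.316 -1.254
v 0.475 0.959 -2.296
v 1.019 1.473 -1.137
v 0.1 0.862 -2.077
v 0.644 1.377 -0.918
v -0.108 0.548 -1.84
v 0.436 1.063 -0.681
v -0.069 0.136 -1.676
v 0.475 0.651 -0.516
v 0.202 -0.216 -1.646
v 0.745 0.299 -0.487
v 0.601 -0.373 -1.763
v 1.145 0.141 -0.604
v 2.878 1.58 2.667
v 3.433 1.36 3.301
v 1.902 1.78 3.593
v 3.483 1.743 3.271
v 3.414 2.094 3.122
v 3.238 2.342 2.883
v 2.991 2.44 2.601
v 2.722 2.367 2.332
v 2.484 2.139 2.13
v 2.323 1.8 2.034
v 2.273 1.417 2.064
v 2.343 1.066 2.213
v 2.518 0.818 2.452
v 2.765 0.72 2.734
v 3.035 0.793 3.003
v 3.273 1.021 3.205
v 0.961 -2.48 1.001
v 1.811 -2.563 1.096
v 1.73 -2.043 2.274
v 0.879 -1.96 2.179
v 1.784 -2.237 0.951
v 1.703 -1.717 2.129
v 1.615 -1.954 0.814
v 1.533 -1.434 1.992
v 1.332 -1.761 0.709
v 1.251 -1.241 1.887
v 0.985 -1.693 0.655
v 0.904 -1.173 1.833
v 0.634 -1.761 0.661
v 0.553 -1.241 1.839
v 0.339 -1.953 0.726
v 0.258 -1.433 1.903
v 0.152 -2.236 0.838
v 0.071 -1.716 2.016
v 0.105 -2.562 0.978
v 0.024 -2.042 2.156
v 0.205 -2.873 1.122
v 0.124 -2.353 2.3
v 0.437 -3.116 1.246
v 0.355 -2.597 2.424
v 0.758 -3.25 1.327
v 0.677 -2.73 2.505
v 1.115 -3.25 1.352
v 1.034 -2.73 2.529
v 1.445 -3.117 1.316
v 1.364 -2.597 2.494
v 1.691 -2.874 1.225
v 1.61 -2.354 2.403
v -3.165 -1.143 -3.167
v -2.536 -0.609 -3.257
v -2.626 -0.242 -1.702
v -3.255 -0.777 -1.613
v -2.973 -0.355 -3.342
v -3.063 0.012 -1.788
v -3.484 -0.402 -3.361
v -3.574 -0.035 -1.806
v -3.872 -0.732 -3.306
v -3.963 -0.365 -1.751
v -3.991 -1.219 -3.198
v -4.081 -0.852 -1.643
v -3.794 -1.678 -3.078
v -3.884 -1.311 -1.523
v -3.357 -1.932 -2.992
v -3.447 -1.565 -1.438
v -2.846 -1.885 -2.974
v -2.936 -1.518 -1.419
v -2.457 -1.555 -3.029
v -2.548 -1.188 -1.474
v -2.339 -1.068 -3.137
v -2.429 -0.701 -1.582
f 2 1 4
f 2 4 3
f 4 1 5
f 4 5 3
f 5 1 6
f 5 6 3
f 6 1 7
f 6 7 3
f 7 1 8
f 7 8 3
f 8 1 9
f 8 9 3
f 9 1 10
f 9 10 3
f 10 1 11
f 10 11 3
f 11 1 12
f 11 12 3
f 12 1 13
f 12 13 3
f 13 1 14
f 13 14 3
f 14 1 15
f 14 15 3
f 15 1 16
f 15 16 3
f 16 1 17
f 16 17 3
f 17 1 2
f 17 2 3
f 19 18 22
f 19 22 20
f 20 22 23
f 20 23 21
f 22 18 24
f 22 24 23
f 23 24 25
f 23 25 21
f 24 18 26
f 24 26 25
f 25 26 27
f 25 27 21
f 26 18 28
f 26 28 27
f 27 28 29
f 27 29 21
f 28 18 30
f 28 30 29
f 29 30 31
f 29 31 21
f 30 18 32
f 30 32 31
f 31 32 33
f 31 33 21
f 32 18 34
f 32 34 33
f 33 34 35
f 33 35 21
f 34 18 36
f 34 36 35
f 35 36 37
f 35 37 21
f 36 18 38
f 36 38 37
f 37 38 39
f 37 39 21
f 38 18 19
f 38 19 39
f 39 19 20
f 39 20 21
f 41 40 43
f 41 43 42
f 43 40 44
f 43 44 42
f 44 40 45
f 44 45 42
f 45 40 46
f 45 46 42
f 46 40 47
f 46 47 42
f 47 40 48
f 47 48 42
f 48 40 49
f 48 49 42
f 49 40 50
f 49 50 42
f 50 40 51
f 50 51 42
f 51 40 52
f 51 52 42
f 52 40 53
f 52 53 42
f 53 40 54
f 53 54 42
f 54 40 55
f 54 55 42
f 55 40 41
f 55 41 42
f 57 56 60
f 57 60 58
f 58 60 61
f 58 61 59
f 60 56 62
f 60 62 61
f 61 62 63
f 61 63 59
f 62 56 64
f 62 64 63
f 63 64 65
f 63 65 59
f 64 56 66
f 64 66 65
f 65 66 67
f 65 67 59
f 66 56 68
f 66 68 67
f 67 68 69
f 67 69 59
f 68 56 70
f 68 70 69
f 69 70 71
f 69 71 59
f 70 56 72
f 70 72 71
f 71 72 73
f 71 73 59
f 72 56 74
f 72 74 73
f 73 74 75
f 73 75 59
f 74 56 76
f 74 76 75
f 75 76 77
f 75 77 59
f 76 56 78
f 76 78 77
f 77 78 79
f 77 79 59
f 78 56 80
f 78 80 79
f 79 80 81
f 79 81 59
f 80 56 82
f 80 82 81
f 81 82 83
f 81 83 59
f 82 56 84
f 82 84 83
f 83 84 85
f 83 85 59
f 84 56 86
f 84 86 85
f 85 86 87
f 85 87 59
f 86 56 57
f 86 57 87
f 87 57 58
f 87 58 59
f 89 88 92
f 89 92 90
f 90 92 93
f 90 93 91
f 92 88 94
f 92 94 93
f 93 94 95
f 93 95 91
f 94 88 96
f 94 96 95
f 95 96 97
f 95 97 91
f 96 88 98
f 96 98 97
f 97 98 99
f 97 99 91
f 98 88 100
f 98 100 99
f 99 100 101
f 99 101 91
f 100 88 102
f 100 102 101
f 101 102 103
f 101 103 91
f 102 88 104
f 102 104 103
f 103 104 105
f 103 105 91
f 104 88 106
f 104 106 105
f 105 106 107
f 105 107 91
f 106 88 108
f 106 108 107
f 107 108 109
f 107 109 91
f 108 88 89
f 108 89 109
f 109 89 90
f 109 90 91



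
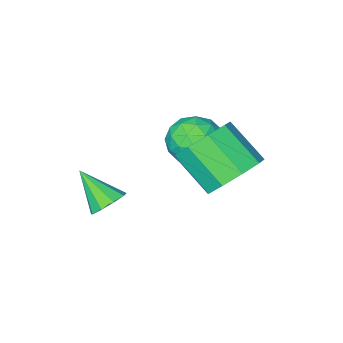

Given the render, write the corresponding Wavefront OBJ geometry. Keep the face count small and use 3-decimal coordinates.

v -3.033 2.394 2.124
v -2.032 2.52 1.916
v -1.666 1.312 2.948
v -2.667 1.186 3.156
v -2.218 2.927 2.46
v -1.853 1.72 3.492
v -2.786 3.086 2.846
v -2.42 1.878 3.878
v -3.469 2.92 2.895
v -3.103 1.712 3.926
v -3.948 2.508 2.582
v -3.582 1.301 3.614
v -3.999 2.043 2.056
v -3.633 0.835 3.088
v -3.598 1.742 1.561
v -3.232 0.534 2.593
v -2.932 1.746 1.33
v -2.566 0.538 2.362
v -2.314 2.053 1.47
v -1.948 0.845 2.502
v -4.043 0.115 1.211
v -3.511 0.454 1.917
v -3.509 -1.294 1.483
v -2.977 -0.955 2.189
v -3.919 -0.978 2.276
v -4.249 -0.107 2.108
v -2.771 -0.733 1.292
v -3.101 0.138 1.124
v -2.725 -0.071 1.967
v -3.434 -0.222 2.575
v -3.586 -0.618 0.825
v -4.295 -0.769 1.433
v -3.824 0.408 1.54
v -3.196 -1.248 1.86
v -3.75 -1.261 1.911
v -3.437 -1.063 2.326
v -4.258 0.078 1.652
v -3.945 0.277 2.067
v -4.184 -0.564 2.278
v -3.075 -1.117 1.333
v -2.762 -0.918 1.748
v -3.583 0.223 1.074
v -3.27 0.421 1.489
v -2.836 -0.276 1.122
v -3.049 0.299 1.984
v -2.735 -0.529 2.144
v -2.614 -0.398 1.617
v -2.808 0.113 1.518
v -3.466 0.21 2.341
v -3.152 -0.618 2.501
v -3.705 -0.632 2.553
v -3.899 -0.12 2.454
v -3.004 -0.098 2.371
v -3.868 -0.222 0.899
v -3.554 -1.05 1.059
v -3.121 -0.72 0.946
v -3.315 -0.208 0.847
v -4.285 -0.311 1.256
v -3.971 -1.139 1.416
v -4.212 -0.953 1.882
v -4.406 -0.442 1.783
v -4.016 -0.742 1.029
v -0.191 0.08 0.58
v 0.429 0.209 0.486
v 0.171 -0.94 1.56
v 0.271 0.461 0.807
v -0.103 0.535 1.022
v -0.518 0.396 1.03
v -0.78 0.109 0.828
v -0.766 -0.191 0.51
v -0.483 -0.365 0.225
v -0.063 -0.33 0.106
v 0.297 -0.104 0.209
f 2 1 5
f 2 5 3
f 3 5 6
f 3 6 4
f 5 1 7
f 5 7 6
f 6 7 8
f 6 8 4
f 7 1 9
f 7 9 8
f 8 9 10
f 8 10 4
f 9 1 11
f 9 11 10
f 10 11 12
f 10 12 4
f 11 1 13
f 11 13 12
f 12 13 14
f 12 14 4
f 13 1 15
f 13 15 14
f 14 15 16
f 14 16 4
f 15 1 17
f 15 17 16
f 16 17 18
f 16 18 4
f 17 1 19
f 17 19 18
f 18 19 20
f 18 20 4
f 19 1 2
f 19 2 20
f 20 2 3
f 20 3 4
f 21 58 37
f 58 32 61
f 37 61 26
f 58 61 37
f 21 37 33
f 37 26 38
f 33 38 22
f 37 38 33
f 21 33 42
f 33 22 43
f 42 43 28
f 33 43 42
f 21 42 54
f 42 28 57
f 54 57 31
f 42 57 54
f 21 54 58
f 54 31 62
f 58 62 32
f 54 62 58
f 22 38 49
f 38 26 52
f 49 52 30
f 38 52 49
f 26 61 39
f 61 32 60
f 39 60 25
f 61 60 39
f 32 62 59
f 62 31 55
f 59 55 23
f 62 55 59
f 31 57 56
f 57 28 44
f 56 44 27
f 57 44 56
f 28 43 48
f 43 22 45
f 48 45 29
f 43 45 48
f 24 50 36
f 50 30 51
f 36 51 25
f 50 51 36
f 24 36 34
f 36 25 35
f 34 35 23
f 36 35 34
f 24 34 41
f 34 23 40
f 41 40 27
f 34 40 41
f 24 41 46
f 41 27 47
f 46 47 29
f 41 47 46
f 24 46 50
f 46 29 53
f 50 53 30
f 46 53 50
f 25 51 39
f 51 30 52
f 39 52 26
f 51 52 39
f 23 35 59
f 35 25 60
f 59 60 32
f 35 60 59
f 27 40 56
f 40 23 55
f 56 55 31
f 40 55 56
f 29 47 48
f 47 27 44
f 48 44 28
f 47 44 48
f 30 53 49
f 53 29 45
f 49 45 22
f 53 45 49
f 64 63 66
f 64 66 65
f 66 63 67
f 66 67 65
f 67 63 68
f 67 68 65
f 68 63 69
f 68 69 65
f 69 63 70
f 69 70 65
f 70 63 71
f 70 71 65
f 71 63 72
f 71 72 65
f 72 63 73
f 72 73 65
f 73 63 64
f 73 64 65



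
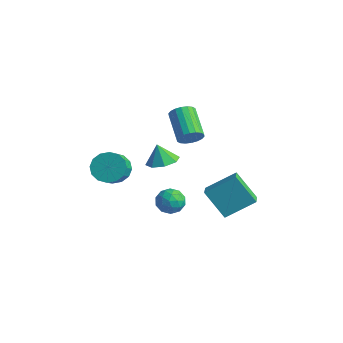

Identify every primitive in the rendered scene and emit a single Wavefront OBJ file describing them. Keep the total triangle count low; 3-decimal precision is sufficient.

v -1.158 3.209 -3.868
v -0.318 4.561 -2.867
v -0.034 3.591 -5.326
v 0.806 4.942 -4.325
v -0.426 2.478 -3.495
v 0.414 3.829 -2.494
v 0.698 2.859 -4.953
v 1.538 4.211 -3.952
v 1.654 -2.03 1.919
v 2.427 -1.856 2.166
v 1.346 -2.11 2.941
v 2.07 -1.335 2.099
v 1.469 -1.221 1.926
v 0.977 -1.582 1.75
v 0.881 -2.205 1.672
v 1.238 -2.726 1.74
v 1.839 -2.839 1.912
v 2.331 -2.479 2.089
v -3.476 -0.848 -1.755
v -2.665 -0.538 -2.087
v -2.012 -1.402 -1.297
v -2.824 -1.712 -0.965
v -2.758 -0.26 -1.705
v -2.105 -1.123 -0.916
v -3.044 -0.139 -1.337
v -2.391 -1.002 -0.547
v -3.445 -0.208 -1.081
v -2.792 -1.072 -0.291
v -3.855 -0.449 -1.005
v -3.202 -1.312 -0.215
v -4.164 -0.797 -1.13
v -3.511 -1.66 -0.341
v -4.288 -1.158 -1.423
v -3.635 -2.022 -0.633
v -4.195 -1.437 -1.804
v -3.542 -2.3 -1.015
v -3.909 -1.558 -2.173
v -3.256 -2.421 -1.383
v -3.508 -1.488 -2.429
v -2.855 -2.352 -1.639
v -3.098 -1.248 -2.505
v -2.445 -2.111 -1.715
v -2.789 -0.9 -2.379
v -2.136 -1.763 -1.59
v -1.348 0.789 -3.05
v -0.693 1.242 -3.197
v -0.727 -0.262 -3.523
v -0.072 0.191 -3.67
v -0.29 0.03 -2.907
v -0.675 0.68 -2.615
v -0.745 0.3 -4.105
v -1.13 0.95 -3.813
v -0.321 0.94 -3.849
v -0.04 0.773 -3.108
v -1.38 0.207 -3.612
v -1.099 0.04 -2.871
v -1.075 1.108 -3.082
v -0.345 -0.128 -3.638
v -0.473 -0.223 -3.19
v -0.088 0.044 -3.276
v -1.064 0.778 -2.74
v -0.679 1.044 -2.826
v -0.443 0.331 -2.656
v -0.741 -0.064 -3.894
v -0.356 0.202 -3.98
v -1.332 0.936 -3.444
v -0.947 1.203 -3.53
v -0.977 0.649 -4.064
v -0.471 1.197 -3.551
v -0.106 0.578 -3.829
v -0.502 0.643 -4.085
v -0.728 1.025 -3.914
v -0.306 1.098 -3.116
v 0.059 0.48 -3.394
v -0.069 0.386 -2.946
v -0.295 0.768 -2.774
v -0.087 0.921 -3.499
v -1.479 0.5 -3.326
v -1.114 -0.118 -3.604
v -1.125 0.212 -3.946
v -1.351 0.594 -3.774
v -1.314 0.402 -2.891
v -0.949 -0.217 -3.169
v -0.692 -0.045 -2.806
v -0.918 0.337 -2.635
v -1.333 0.059 -3.221
v -0.453 1.582 0.928
v -0.203 1.299 1.517
v -1.618 1.975 2.442
v -1.867 2.258 1.852
v -0.07 1.581 1.514
v -1.485 2.257 2.438
v -0.013 1.863 1.395
v -1.428 2.539 2.319
v -0.043 2.089 1.183
v -1.458 2.765 2.107
v -0.155 2.215 0.921
v -1.569 2.891 1.845
v -0.325 2.216 0.66
v -1.739 2.892 1.584
v -0.52 2.091 0.452
v -1.935 2.767 1.376
v -0.702 1.865 0.338
v -2.117 2.541 1.263
v -0.835 1.583 0.342
v -2.25 2.259 1.266
v -0.892 1.301 0.461
v -2.307 1.977 1.385
v -0.862 1.075 0.673
v -2.277 1.751 1.597
v -0.751 0.949 0.935
v -2.165 1.625 1.859
v -0.581 0.948 1.196
v -1.995 1.624 2.12
v -0.385 1.073 1.404
v -1.8 1.749 2.328
f 2 4 1
f 5 2 1
f 1 4 3
f 3 5 1
f 2 8 4
f 6 2 5
f 6 8 2
f 4 8 3
f 7 5 3
f 3 8 7
f 7 6 5
f 8 6 7
f 10 9 12
f 10 12 11
f 12 9 13
f 12 13 11
f 13 9 14
f 13 14 11
f 14 9 15
f 14 15 11
f 15 9 16
f 15 16 11
f 16 9 17
f 16 17 11
f 17 9 18
f 17 18 11
f 18 9 10
f 18 10 11
f 20 19 23
f 20 23 21
f 21 23 24
f 21 24 22
f 23 19 25
f 23 25 24
f 24 25 26
f 24 26 22
f 25 19 27
f 25 27 26
f 26 27 28
f 26 28 22
f 27 19 29
f 27 29 28
f 28 29 30
f 28 30 22
f 29 19 31
f 29 31 30
f 30 31 32
f 30 32 22
f 31 19 33
f 31 33 32
f 32 33 34
f 32 34 22
f 33 19 35
f 33 35 34
f 34 35 36
f 34 36 22
f 35 19 37
f 35 37 36
f 36 37 38
f 36 38 22
f 37 19 39
f 37 39 38
f 38 39 40
f 38 40 22
f 39 19 41
f 39 41 40
f 40 41 42
f 40 42 22
f 41 19 43
f 41 43 42
f 42 43 44
f 42 44 22
f 43 19 20
f 43 20 44
f 44 20 21
f 44 21 22
f 45 82 61
f 82 56 85
f 61 85 50
f 82 85 61
f 45 61 57
f 61 50 62
f 57 62 46
f 61 62 57
f 45 57 66
f 57 46 67
f 66 67 52
f 57 67 66
f 45 66 78
f 66 52 81
f 78 81 55
f 66 81 78
f 45 78 82
f 78 55 86
f 82 86 56
f 78 86 82
f 46 62 73
f 62 50 76
f 73 76 54
f 62 76 73
f 50 85 63
f 85 56 84
f 63 84 49
f 85 84 63
f 56 86 83
f 86 55 79
f 83 79 47
f 86 79 83
f 55 81 80
f 81 52 68
f 80 68 51
f 81 68 80
f 52 67 72
f 67 46 69
f 72 69 53
f 67 69 72
f 48 74 60
f 74 54 75
f 60 75 49
f 74 75 60
f 48 60 58
f 60 49 59
f 58 59 47
f 60 59 58
f 48 58 65
f 58 47 64
f 65 64 51
f 58 64 65
f 48 65 70
f 65 51 71
f 70 71 53
f 65 71 70
f 48 70 74
f 70 53 77
f 74 77 54
f 70 77 74
f 49 75 63
f 75 54 76
f 63 76 50
f 75 76 63
f 47 59 83
f 59 49 84
f 83 84 56
f 59 84 83
f 51 64 80
f 64 47 79
f 80 79 55
f 64 79 80
f 53 71 72
f 71 51 68
f 72 68 52
f 71 68 72
f 54 77 73
f 77 53 69
f 73 69 46
f 77 69 73
f 88 87 91
f 88 91 89
f 89 91 92
f 89 92 90
f 91 87 93
f 91 93 92
f 92 93 94
f 92 94 90
f 93 87 95
f 93 95 94
f 94 95 96
f 94 96 90
f 95 87 97
f 95 97 96
f 96 97 98
f 96 98 90
f 97 87 99
f 97 99 98
f 98 99 100
f 98 100 90
f 99 87 101
f 99 101 100
f 100 101 102
f 100 102 90
f 101 87 103
f 101 103 102
f 102 103 104
f 102 104 90
f 103 87 105
f 103 105 104
f 104 105 106
f 104 106 90
f 105 87 107
f 105 107 106
f 106 107 108
f 106 108 90
f 107 87 109
f 107 109 108
f 108 109 110
f 108 110 90
f 109 87 111
f 109 111 110
f 110 111 112
f 110 112 90
f 111 87 113
f 111 113 112
f 112 113 114
f 112 114 90
f 113 87 115
f 113 115 114
f 114 115 116
f 114 116 90
f 115 87 88
f 115 88 116
f 116 88 89
f 116 89 90



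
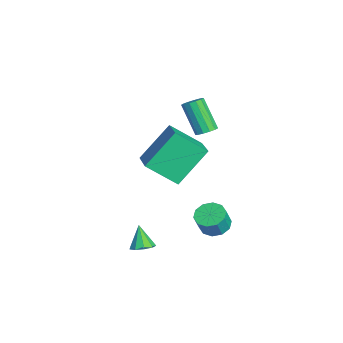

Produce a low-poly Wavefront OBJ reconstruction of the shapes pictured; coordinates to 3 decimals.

v 2.376 -2.172 -4.078
v 2.726 -1.768 -3.853
v 1.844 -2.288 -3.042
v 2.4 -1.598 -4.001
v 2.063 -1.696 -4.185
v 1.872 -2.017 -4.319
v 1.916 -2.411 -4.34
v 2.176 -2.693 -4.238
v 2.529 -2.731 -4.062
v 2.811 -2.508 -3.892
v 2.888 -2.128 -3.81
v 1.935 0.965 -3.132
v 2.291 0.414 -3.428
v 2.622 0.143 -2.524
v 2.265 0.695 -2.228
v 2.563 0.766 -3.422
v 2.894 0.495 -2.517
v 2.595 1.194 -3.305
v 2.926 0.924 -2.401
v 2.375 1.535 -3.122
v 2.705 1.264 -2.218
v 1.986 1.658 -2.943
v 2.317 1.387 -2.039
v 1.578 1.517 -2.836
v 1.909 1.246 -1.932
v 1.306 1.165 -2.843
v 1.637 0.894 -1.938
v 1.274 0.736 -2.959
v 1.605 0.466 -2.055
v 1.495 0.396 -3.142
v 1.825 0.125 -2.238
v 1.883 0.273 -3.321
v 2.214 0.002 -2.417
v -1.699 0.955 0.328
v -1.262 1.05 0.613
v -2.084 0.499 2.057
v -2.521 0.405 1.772
v -1.422 1.302 0.618
v -2.244 0.751 2.062
v -1.67 1.444 0.531
v -2.492 0.893 1.975
v -1.927 1.431 0.38
v -2.749 0.88 1.824
v -2.112 1.267 0.212
v -2.933 0.716 1.656
v -2.166 1.004 0.081
v -2.987 0.453 1.525
v -2.071 0.726 0.029
v -2.893 0.175 1.472
v -1.859 0.52 0.071
v -2.68 -0.031 1.515
v -1.596 0.453 0.195
v -2.417 -0.098 1.639
v -1.365 0.545 0.362
v -2.187 -0.006 1.805
v -1.241 0.768 0.517
v -2.063 0.217 1.961
v 1.487 -0.824 -0.217
v 1.239 -2.181 0.827
v 0.85 0.481 1.327
v 0.602 -0.876 2.372
v 2.958 -0.704 0.288
v 2.71 -2.061 1.333
v 2.321 0.601 1.833
v 2.073 -0.756 2.877
f 2 1 4
f 2 4 3
f 4 1 5
f 4 5 3
f 5 1 6
f 5 6 3
f 6 1 7
f 6 7 3
f 7 1 8
f 7 8 3
f 8 1 9
f 8 9 3
f 9 1 10
f 9 10 3
f 10 1 11
f 10 11 3
f 11 1 2
f 11 2 3
f 13 12 16
f 13 16 14
f 14 16 17
f 14 17 15
f 16 12 18
f 16 18 17
f 17 18 19
f 17 19 15
f 18 12 20
f 18 20 19
f 19 20 21
f 19 21 15
f 20 12 22
f 20 22 21
f 21 22 23
f 21 23 15
f 22 12 24
f 22 24 23
f 23 24 25
f 23 25 15
f 24 12 26
f 24 26 25
f 25 26 27
f 25 27 15
f 26 12 28
f 26 28 27
f 27 28 29
f 27 29 15
f 28 12 30
f 28 30 29
f 29 30 31
f 29 31 15
f 30 12 32
f 30 32 31
f 31 32 33
f 31 33 15
f 32 12 13
f 32 13 33
f 33 13 14
f 33 14 15
f 35 34 38
f 35 38 36
f 36 38 39
f 36 39 37
f 38 34 40
f 38 40 39
f 39 40 41
f 39 41 37
f 40 34 42
f 40 42 41
f 41 42 43
f 41 43 37
f 42 34 44
f 42 44 43
f 43 44 45
f 43 45 37
f 44 34 46
f 44 46 45
f 45 46 47
f 45 47 37
f 46 34 48
f 46 48 47
f 47 48 49
f 47 49 37
f 48 34 50
f 48 50 49
f 49 50 51
f 49 51 37
f 50 34 52
f 50 52 51
f 51 52 53
f 51 53 37
f 52 34 54
f 52 54 53
f 53 54 55
f 53 55 37
f 54 34 56
f 54 56 55
f 55 56 57
f 55 57 37
f 56 34 35
f 56 35 57
f 57 35 36
f 57 36 37
f 59 61 58
f 62 59 58
f 58 61 60
f 60 62 58
f 59 65 61
f 63 59 62
f 63 65 59
f 61 65 60
f 64 62 60
f 60 65 64
f 64 63 62
f 65 63 64



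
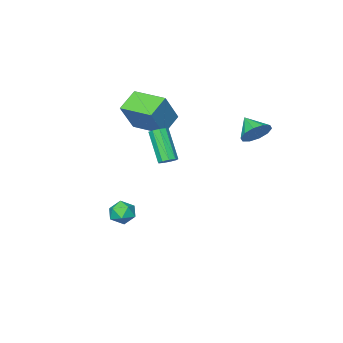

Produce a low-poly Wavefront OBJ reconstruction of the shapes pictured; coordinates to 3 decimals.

v 1.147 -3.506 0.912
v -0.06 -3.863 1.69
v 0.593 -1.574 0.938
v -0.614 -1.931 1.716
v 2.194 -3.229 2.664
v 0.987 -3.586 3.442
v 1.64 -1.297 2.69
v 0.433 -1.654 3.468
v 3.251 -0.548 -3.883
v 3.699 -0.909 -4.453
v 3.441 -1.571 -3.087
v 3.889 -1.932 -3.657
v 4.166 -1.269 -3.284
v 4.049 -0.637 -3.776
v 3.091 -1.843 -3.764
v 2.974 -1.211 -4.256
v 3.6 -1.709 -4.38
v 4.264 -1.355 -4.083
v 2.876 -1.125 -3.457
v 3.54 -0.771 -3.16
v -0.723 4.203 2.789
v -0.218 4.552 3.42
v -0.837 3.137 3.471
v -0.736 4.678 3.529
v -1.249 4.622 3.356
v -1.56 4.406 2.967
v -1.552 4.112 2.509
v -1.227 3.853 2.158
v -0.71 3.727 2.049
v -0.197 3.783 2.222
v 0.115 3.999 2.611
v 0.107 4.293 3.069
v 3.25 2.194 1.267
v 3.551 1.825 1.058
v 3.272 0.677 2.684
v 2.97 1.046 2.893
v 3.749 2.049 1.251
v 3.47 0.901 2.877
v 3.713 2.341 1.451
v 3.434 1.193 3.077
v 3.461 2.564 1.565
v 3.181 1.416 3.191
v 3.109 2.614 1.539
v 2.83 1.466 3.166
v 2.824 2.467 1.387
v 2.544 1.319 3.013
v 2.737 2.192 1.178
v 2.458 1.044 2.804
v 2.891 1.918 1.011
v 2.611 0.77 2.637
v 3.212 1.773 0.964
v 2.933 0.625 2.59
f 2 4 1
f 5 2 1
f 1 4 3
f 3 5 1
f 2 8 4
f 6 2 5
f 6 8 2
f 4 8 3
f 7 5 3
f 3 8 7
f 7 6 5
f 8 6 7
f 9 20 14
f 9 14 10
f 9 10 16
f 9 16 19
f 9 19 20
f 10 14 18
f 14 20 13
f 20 19 11
f 19 16 15
f 16 10 17
f 12 18 13
f 12 13 11
f 12 11 15
f 12 15 17
f 12 17 18
f 13 18 14
f 11 13 20
f 15 11 19
f 17 15 16
f 18 17 10
f 22 21 24
f 22 24 23
f 24 21 25
f 24 25 23
f 25 21 26
f 25 26 23
f 26 21 27
f 26 27 23
f 27 21 28
f 27 28 23
f 28 21 29
f 28 29 23
f 29 21 30
f 29 30 23
f 30 21 31
f 30 31 23
f 31 21 32
f 31 32 23
f 32 21 22
f 32 22 23
f 34 33 37
f 34 37 35
f 35 37 38
f 35 38 36
f 37 33 39
f 37 39 38
f 38 39 40
f 38 40 36
f 39 33 41
f 39 41 40
f 40 41 42
f 40 42 36
f 41 33 43
f 41 43 42
f 42 43 44
f 42 44 36
f 43 33 45
f 43 45 44
f 44 45 46
f 44 46 36
f 45 33 47
f 45 47 46
f 46 47 48
f 46 48 36
f 47 33 49
f 47 49 48
f 48 49 50
f 48 50 36
f 49 33 51
f 49 51 50
f 50 51 52
f 50 52 36
f 51 33 34
f 51 34 52
f 52 34 35
f 52 35 36



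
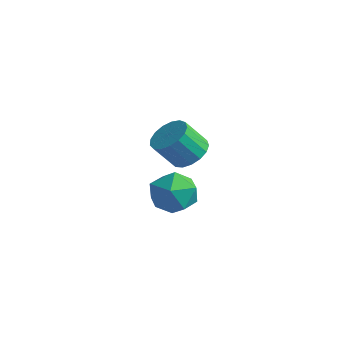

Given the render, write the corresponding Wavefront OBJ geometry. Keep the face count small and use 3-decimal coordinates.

v 0.12 -2.905 1.974
v 0.934 -3.531 2.144
v -0.694 -4.169 1.216
v 0.12 -4.795 1.386
v -0.463 -4.471 2.185
v 0.04 -3.689 2.654
v 0.2 -4.011 0.706
v 0.703 -3.229 1.175
v 0.983 -4.215 1.361
v 0.574 -4.499 2.274
v -0.334 -3.201 1.086
v -0.743 -3.485 1.999
v -3.257 0.711 0.337
v -2.635 1.109 0.852
v -3.122 0.386 1.998
v -3.743 -0.011 1.483
v -2.973 1.374 0.875
v -3.46 0.652 2.022
v -3.377 1.488 0.775
v -3.863 0.765 1.922
v -3.752 1.424 0.575
v -4.239 0.701 1.722
v -4.015 1.196 0.32
v -4.502 0.473 1.467
v -4.103 0.857 0.069
v -4.59 0.135 1.216
v -3.998 0.485 -0.121
v -4.485 -0.237 1.026
v -3.723 0.165 -0.206
v -4.21 -0.558 0.941
v -3.341 -0.03 -0.166
v -3.828 -0.753 0.98
v -2.939 -0.055 -0.012
v -3.426 -0.778 1.135
v -2.611 0.095 0.223
v -3.098 -0.628 1.369
v -2.43 0.387 0.483
v -2.917 -0.336 1.629
v -2.439 0.753 0.71
v -2.926 0.03 1.857
f 1 12 6
f 1 6 2
f 1 2 8
f 1 8 11
f 1 11 12
f 2 6 10
f 6 12 5
f 12 11 3
f 11 8 7
f 8 2 9
f 4 10 5
f 4 5 3
f 4 3 7
f 4 7 9
f 4 9 10
f 5 10 6
f 3 5 12
f 7 3 11
f 9 7 8
f 10 9 2
f 14 13 17
f 14 17 15
f 15 17 18
f 15 18 16
f 17 13 19
f 17 19 18
f 18 19 20
f 18 20 16
f 19 13 21
f 19 21 20
f 20 21 22
f 20 22 16
f 21 13 23
f 21 23 22
f 22 23 24
f 22 24 16
f 23 13 25
f 23 25 24
f 24 25 26
f 24 26 16
f 25 13 27
f 25 27 26
f 26 27 28
f 26 28 16
f 27 13 29
f 27 29 28
f 28 29 30
f 28 30 16
f 29 13 31
f 29 31 30
f 30 31 32
f 30 32 16
f 31 13 33
f 31 33 32
f 32 33 34
f 32 34 16
f 33 13 35
f 33 35 34
f 34 35 36
f 34 36 16
f 35 13 37
f 35 37 36
f 36 37 38
f 36 38 16
f 37 13 39
f 37 39 38
f 38 39 40
f 38 40 16
f 39 13 14
f 39 14 40
f 40 14 15
f 40 15 16

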